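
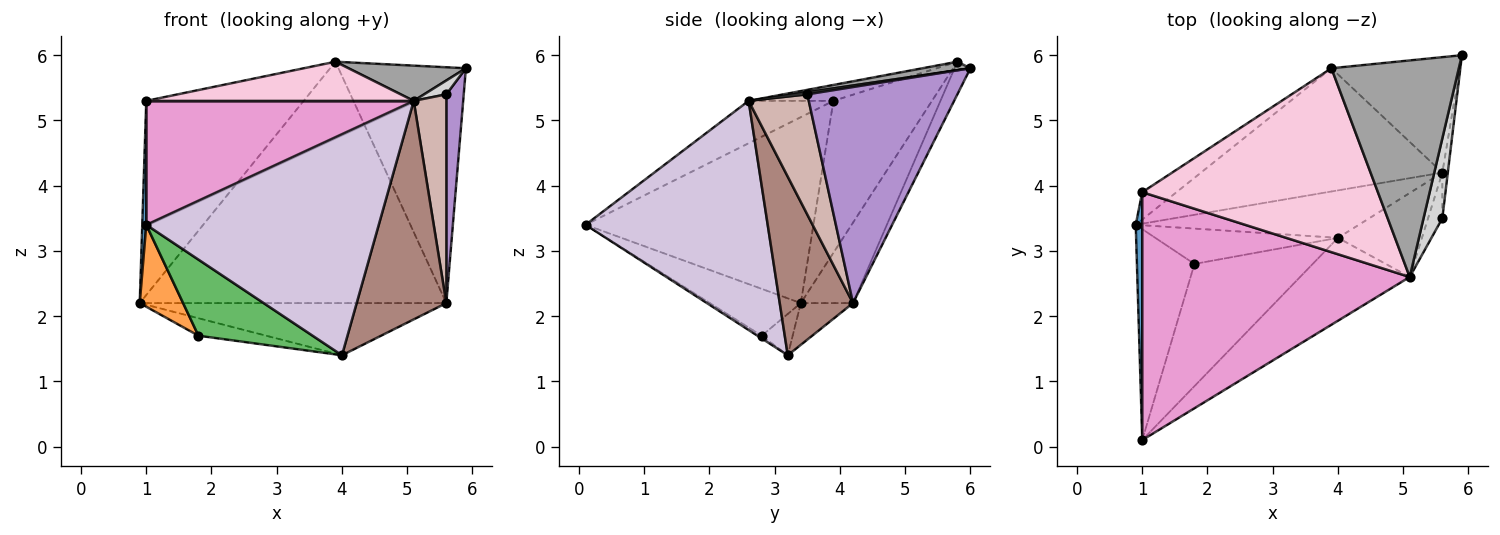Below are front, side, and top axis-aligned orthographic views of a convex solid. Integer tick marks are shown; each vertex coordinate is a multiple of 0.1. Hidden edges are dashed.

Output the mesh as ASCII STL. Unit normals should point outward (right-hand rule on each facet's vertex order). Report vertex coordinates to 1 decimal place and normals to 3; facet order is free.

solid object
 facet normal -0.999 -0.018 0.035
  outer loop
   vertex 1.0 3.9 5.3
   vertex 0.9 3.4 2.2
   vertex 1.0 0.1 3.4
  endloop
 endfacet
 facet normal -0.125 0.734 -0.668
  outer loop
   vertex 5.6 4.2 2.2
   vertex 4.0 3.2 1.4
   vertex 0.9 3.4 2.2
  endloop
 endfacet
 facet normal -0.605 -0.288 -0.742
  outer loop
   vertex 1.8 2.8 1.7
   vertex 1.0 0.1 3.4
   vertex 0.9 3.4 2.2
  endloop
 endfacet
 facet normal -0.199 0.434 -0.879
  outer loop
   vertex 1.8 2.8 1.7
   vertex 0.9 3.4 2.2
   vertex 4.0 3.2 1.4
  endloop
 endfacet
 facet normal -0.020 -0.529 -0.849
  outer loop
   vertex 1.8 2.8 1.7
   vertex 4.0 3.2 1.4
   vertex 1.0 0.1 3.4
  endloop
 endfacet
 facet normal -0.527 0.842 -0.119
  outer loop
   vertex 3.9 5.8 5.9
   vertex 0.9 3.4 2.2
   vertex 1.0 3.9 5.3
  endloop
 endfacet
 facet normal -0.150 0.881 -0.450
  outer loop
   vertex 3.9 5.8 5.9
   vertex 5.6 4.2 2.2
   vertex 0.9 3.4 2.2
  endloop
 endfacet
 facet normal -0.111 0.893 -0.437
  outer loop
   vertex 3.9 5.8 5.9
   vertex 5.9 6.0 5.8
   vertex 5.6 4.2 2.2
  endloop
 endfacet
 facet normal 0.993 -0.115 -0.025
  outer loop
   vertex 5.6 3.5 5.4
   vertex 5.6 4.2 2.2
   vertex 5.9 6.0 5.8
  endloop
 endfacet
 facet normal 0.592 -0.755 -0.283
  outer loop
   vertex 5.1 2.6 5.3
   vertex 1.0 0.1 3.4
   vertex 4.0 3.2 1.4
  endloop
 endfacet
 facet normal 0.606 -0.742 -0.285
  outer loop
   vertex 5.1 2.6 5.3
   vertex 4.0 3.2 1.4
   vertex 5.6 4.2 2.2
  endloop
 endfacet
 facet normal 0.874 -0.474 -0.104
  outer loop
   vertex 5.1 2.6 5.3
   vertex 5.6 4.2 2.2
   vertex 5.6 3.5 5.4
  endloop
 endfacet
 facet normal -0.140 -0.443 0.886
  outer loop
   vertex 5.1 2.6 5.3
   vertex 1.0 3.9 5.3
   vertex 1.0 0.1 3.4
  endloop
 endfacet
 facet normal -0.066 -0.208 0.976
  outer loop
   vertex 5.1 2.6 5.3
   vertex 3.9 5.8 5.9
   vertex 1.0 3.9 5.3
  endloop
 endfacet
 facet normal 0.065 -0.160 0.985
  outer loop
   vertex 5.1 2.6 5.3
   vertex 5.9 6.0 5.8
   vertex 3.9 5.8 5.9
  endloop
 endfacet
 facet normal 0.110 -0.170 0.979
  outer loop
   vertex 5.1 2.6 5.3
   vertex 5.6 3.5 5.4
   vertex 5.9 6.0 5.8
  endloop
 endfacet
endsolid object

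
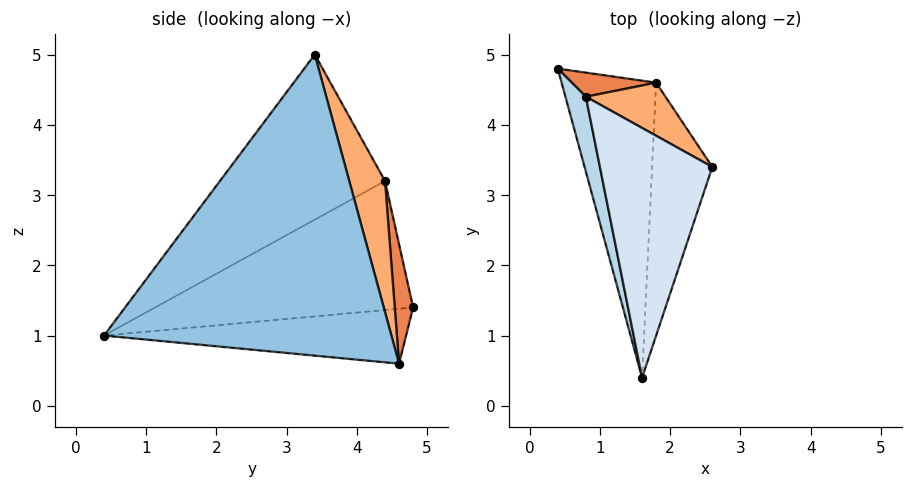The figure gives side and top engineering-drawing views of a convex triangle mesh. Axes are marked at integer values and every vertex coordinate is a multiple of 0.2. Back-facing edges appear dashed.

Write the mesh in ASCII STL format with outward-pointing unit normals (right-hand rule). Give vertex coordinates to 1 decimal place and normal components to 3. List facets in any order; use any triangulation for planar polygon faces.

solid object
 facet normal -0.502 -0.058 -0.863
  outer loop
   vertex 1.8 4.6 0.6
   vertex 1.6 0.4 1.0
   vertex 0.4 4.8 1.4
  endloop
 endfacet
 facet normal 0.978 -0.065 -0.196
  outer loop
   vertex 1.8 4.6 0.6
   vertex 2.6 3.4 5.0
   vertex 1.6 0.4 1.0
  endloop
 endfacet
 facet normal -0.950 -0.273 0.151
  outer loop
   vertex 0.8 4.4 3.2
   vertex 0.4 4.8 1.4
   vertex 1.6 0.4 1.0
  endloop
 endfacet
 facet normal -0.747 -0.429 0.508
  outer loop
   vertex 0.8 4.4 3.2
   vertex 1.6 0.4 1.0
   vertex 2.6 3.4 5.0
  endloop
 endfacet
 facet normal 0.230 0.960 0.162
  outer loop
   vertex 0.8 4.4 3.2
   vertex 1.8 4.6 0.6
   vertex 0.4 4.8 1.4
  endloop
 endfacet
 facet normal 0.320 0.927 0.195
  outer loop
   vertex 0.8 4.4 3.2
   vertex 2.6 3.4 5.0
   vertex 1.8 4.6 0.6
  endloop
 endfacet
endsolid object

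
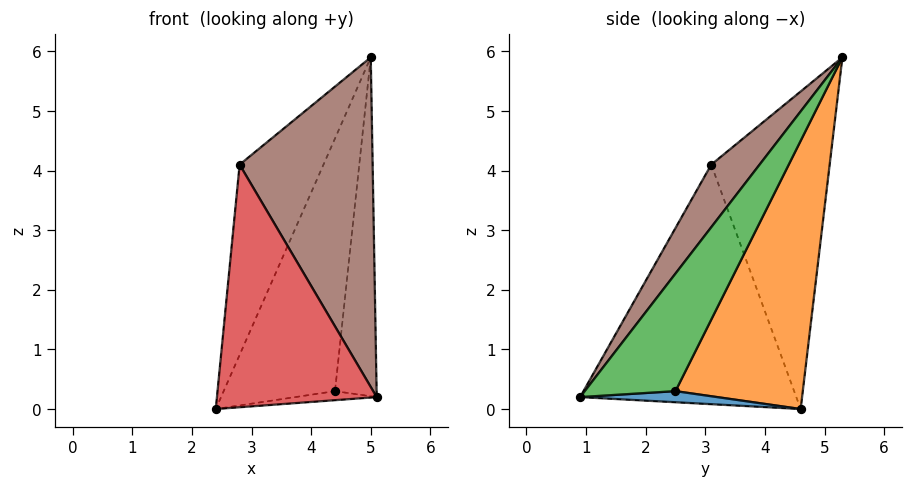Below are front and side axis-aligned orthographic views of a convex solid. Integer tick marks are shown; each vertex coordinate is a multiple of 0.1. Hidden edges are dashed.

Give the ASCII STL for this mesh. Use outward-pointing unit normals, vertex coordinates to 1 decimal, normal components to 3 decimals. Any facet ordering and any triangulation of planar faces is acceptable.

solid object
 facet normal 0.362 0.215 -0.907
  outer loop
   vertex 4.4 2.5 0.3
   vertex 5.1 0.9 0.2
   vertex 2.4 4.6 0.0
  endloop
 endfacet
 facet normal 0.697 0.609 -0.379
  outer loop
   vertex 4.4 2.5 0.3
   vertex 2.4 4.6 0.0
   vertex 5.0 5.3 5.9
  endloop
 endfacet
 facet normal 0.869 0.399 -0.292
  outer loop
   vertex 4.4 2.5 0.3
   vertex 5.0 5.3 5.9
   vertex 5.1 0.9 0.2
  endloop
 endfacet
 facet normal -0.797 -0.589 -0.138
  outer loop
   vertex 2.8 3.1 4.1
   vertex 2.4 4.6 0.0
   vertex 5.1 0.9 0.2
  endloop
 endfacet
 facet normal -0.784 0.555 0.279
  outer loop
   vertex 2.8 3.1 4.1
   vertex 5.0 5.3 5.9
   vertex 2.4 4.6 0.0
  endloop
 endfacet
 facet normal 0.276 -0.759 0.590
  outer loop
   vertex 2.8 3.1 4.1
   vertex 5.1 0.9 0.2
   vertex 5.0 5.3 5.9
  endloop
 endfacet
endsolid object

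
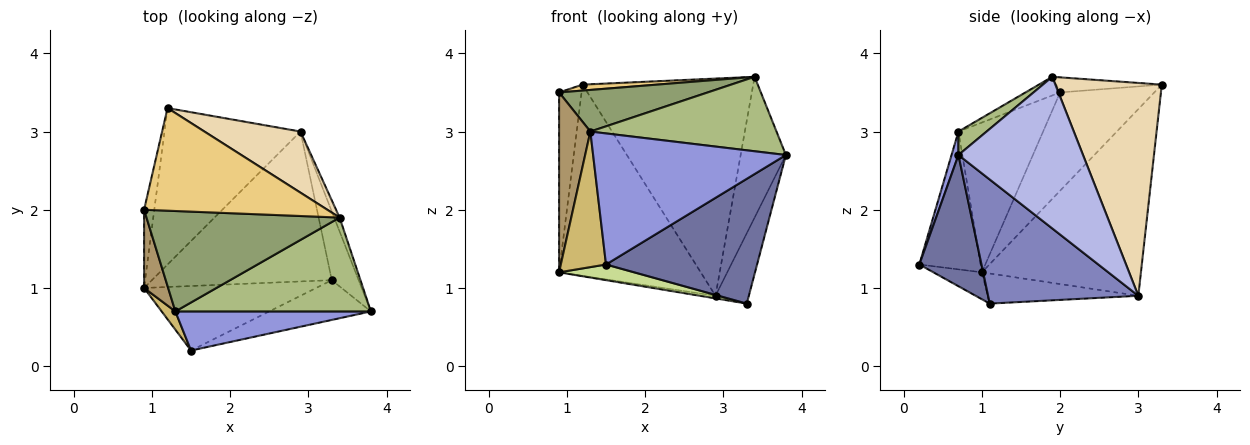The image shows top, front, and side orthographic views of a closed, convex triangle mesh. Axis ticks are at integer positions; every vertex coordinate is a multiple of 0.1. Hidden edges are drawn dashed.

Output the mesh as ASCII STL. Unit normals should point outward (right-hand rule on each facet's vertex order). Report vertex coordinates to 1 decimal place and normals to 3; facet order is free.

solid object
 facet normal 0.365 -0.887 -0.283
  outer loop
   vertex 3.3 1.1 0.8
   vertex 3.8 0.7 2.7
   vertex 1.5 0.2 1.3
  endloop
 endfacet
 facet normal 0.955 0.212 -0.207
  outer loop
   vertex 2.9 3.0 0.9
   vertex 3.8 0.7 2.7
   vertex 3.3 1.1 0.8
  endloop
 endfacet
 facet normal 0.034 -0.958 0.286
  outer loop
   vertex 1.3 0.7 3.0
   vertex 1.5 0.2 1.3
   vertex 3.8 0.7 2.7
  endloop
 endfacet
 facet normal 0.939 0.341 -0.034
  outer loop
   vertex 3.4 1.9 3.7
   vertex 3.8 0.7 2.7
   vertex 2.9 3.0 0.9
  endloop
 endfacet
 facet normal -0.089 -0.381 0.920
  outer loop
   vertex 3.4 1.9 3.7
   vertex 0.9 2.0 3.5
   vertex 1.3 0.7 3.0
  endloop
 endfacet
 facet normal 0.094 -0.619 0.780
  outer loop
   vertex 3.4 1.9 3.7
   vertex 1.3 0.7 3.0
   vertex 3.8 0.7 2.7
  endloop
 endfacet
 facet normal -0.150 -0.233 -0.961
  outer loop
   vertex 0.9 1.0 1.2
   vertex 3.3 1.1 0.8
   vertex 1.5 0.2 1.3
  endloop
 endfacet
 facet normal -0.165 0.017 -0.986
  outer loop
   vertex 0.9 1.0 1.2
   vertex 2.9 3.0 0.9
   vertex 3.3 1.1 0.8
  endloop
 endfacet
 facet normal -0.928 -0.343 0.149
  outer loop
   vertex 0.9 1.0 1.2
   vertex 1.3 0.7 3.0
   vertex 0.9 2.0 3.5
  endloop
 endfacet
 facet normal -0.802 -0.592 0.080
  outer loop
   vertex 0.9 1.0 1.2
   vertex 1.5 0.2 1.3
   vertex 1.3 0.7 3.0
  endloop
 endfacet
 facet normal -0.082 -0.058 0.995
  outer loop
   vertex 1.2 3.3 3.6
   vertex 0.9 2.0 3.5
   vertex 3.4 1.9 3.7
  endloop
 endfacet
 facet normal 0.515 0.825 0.232
  outer loop
   vertex 1.2 3.3 3.6
   vertex 3.4 1.9 3.7
   vertex 2.9 3.0 0.9
  endloop
 endfacet
 facet normal -0.968 0.231 -0.100
  outer loop
   vertex 1.2 3.3 3.6
   vertex 0.9 1.0 1.2
   vertex 0.9 2.0 3.5
  endloop
 endfacet
 facet normal -0.656 0.584 -0.478
  outer loop
   vertex 1.2 3.3 3.6
   vertex 2.9 3.0 0.9
   vertex 0.9 1.0 1.2
  endloop
 endfacet
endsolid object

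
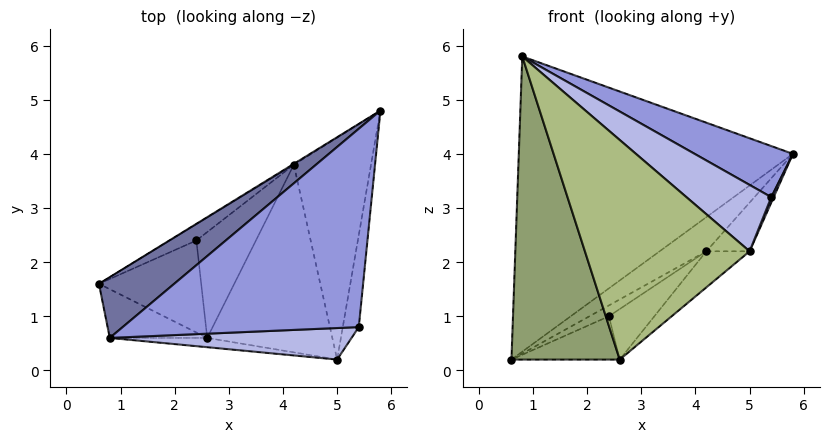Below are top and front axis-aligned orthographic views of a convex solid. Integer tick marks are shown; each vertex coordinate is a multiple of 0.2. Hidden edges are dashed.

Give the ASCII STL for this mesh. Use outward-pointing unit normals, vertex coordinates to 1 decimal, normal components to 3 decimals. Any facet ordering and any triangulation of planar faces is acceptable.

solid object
 facet normal -0.600 0.784 0.161
  outer loop
   vertex 0.8 0.6 5.8
   vertex 5.8 4.8 4.0
   vertex 0.6 1.6 0.2
  endloop
 endfacet
 facet normal 0.933 -0.021 -0.360
  outer loop
   vertex 5.4 0.8 3.2
   vertex 5.0 0.2 2.2
   vertex 5.8 4.8 4.0
  endloop
 endfacet
 facet normal 0.487 -0.218 0.846
  outer loop
   vertex 5.4 0.8 3.2
   vertex 5.8 4.8 4.0
   vertex 0.8 0.6 5.8
  endloop
 endfacet
 facet normal 0.271 -0.869 0.413
  outer loop
   vertex 5.4 0.8 3.2
   vertex 0.8 0.6 5.8
   vertex 5.0 0.2 2.2
  endloop
 endfacet
 facet normal -0.443 -0.885 -0.142
  outer loop
   vertex 2.6 0.6 0.2
   vertex 0.8 0.6 5.8
   vertex 0.6 1.6 0.2
  endloop
 endfacet
 facet normal -0.130 -0.991 -0.042
  outer loop
   vertex 2.6 0.6 0.2
   vertex 5.0 0.2 2.2
   vertex 0.8 0.6 5.8
  endloop
 endfacet
 facet normal 0.208 0.416 -0.885
  outer loop
   vertex 2.4 2.4 1.0
   vertex 2.6 0.6 0.2
   vertex 0.6 1.6 0.2
  endloop
 endfacet
 facet normal 0.694 0.154 -0.703
  outer loop
   vertex 4.2 3.8 2.2
   vertex 5.8 4.8 4.0
   vertex 5.0 0.2 2.2
  endloop
 endfacet
 facet normal 0.648 0.144 -0.748
  outer loop
   vertex 4.2 3.8 2.2
   vertex 5.0 0.2 2.2
   vertex 2.6 0.6 0.2
  endloop
 endfacet
 facet normal 0.258 0.416 -0.872
  outer loop
   vertex 4.2 3.8 2.2
   vertex 2.6 0.6 0.2
   vertex 2.4 2.4 1.0
  endloop
 endfacet
 facet normal -0.513 0.858 -0.021
  outer loop
   vertex 4.2 3.8 2.2
   vertex 0.6 1.6 0.2
   vertex 5.8 4.8 4.0
  endloop
 endfacet
 facet normal 0.122 0.551 -0.826
  outer loop
   vertex 4.2 3.8 2.2
   vertex 2.4 2.4 1.0
   vertex 0.6 1.6 0.2
  endloop
 endfacet
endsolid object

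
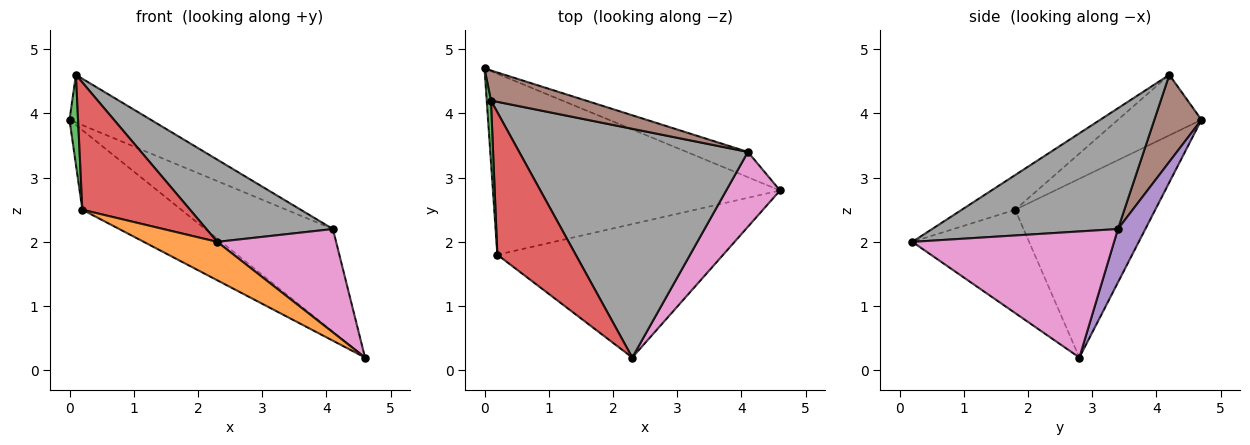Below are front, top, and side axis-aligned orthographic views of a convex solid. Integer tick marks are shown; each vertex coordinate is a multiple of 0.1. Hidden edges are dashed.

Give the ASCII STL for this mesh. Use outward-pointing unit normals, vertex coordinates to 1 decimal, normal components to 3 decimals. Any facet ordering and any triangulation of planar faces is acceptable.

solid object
 facet normal -0.495 0.350 -0.795
  outer loop
   vertex 0.2 1.8 2.5
   vertex 0.0 4.7 3.9
   vertex 4.6 2.8 0.2
  endloop
 endfacet
 facet normal -0.402 -0.253 -0.880
  outer loop
   vertex 0.2 1.8 2.5
   vertex 4.6 2.8 0.2
   vertex 2.3 0.2 2.0
  endloop
 endfacet
 facet normal -0.992 -0.102 0.069
  outer loop
   vertex 0.2 1.8 2.5
   vertex 0.1 4.2 4.6
   vertex 0.0 4.7 3.9
  endloop
 endfacet
 facet normal -0.313 -0.633 0.708
  outer loop
   vertex 0.2 1.8 2.5
   vertex 2.3 0.2 2.0
   vertex 0.1 4.2 4.6
  endloop
 endfacet
 facet normal 0.204 0.951 -0.234
  outer loop
   vertex 4.1 3.4 2.2
   vertex 4.6 2.8 0.2
   vertex 0.0 4.7 3.9
  endloop
 endfacet
 facet normal 0.440 0.759 0.480
  outer loop
   vertex 4.1 3.4 2.2
   vertex 0.0 4.7 3.9
   vertex 0.1 4.2 4.6
  endloop
 endfacet
 facet normal 0.809 -0.476 0.345
  outer loop
   vertex 4.1 3.4 2.2
   vertex 2.3 0.2 2.0
   vertex 4.6 2.8 0.2
  endloop
 endfacet
 facet normal 0.445 -0.303 0.843
  outer loop
   vertex 4.1 3.4 2.2
   vertex 0.1 4.2 4.6
   vertex 2.3 0.2 2.0
  endloop
 endfacet
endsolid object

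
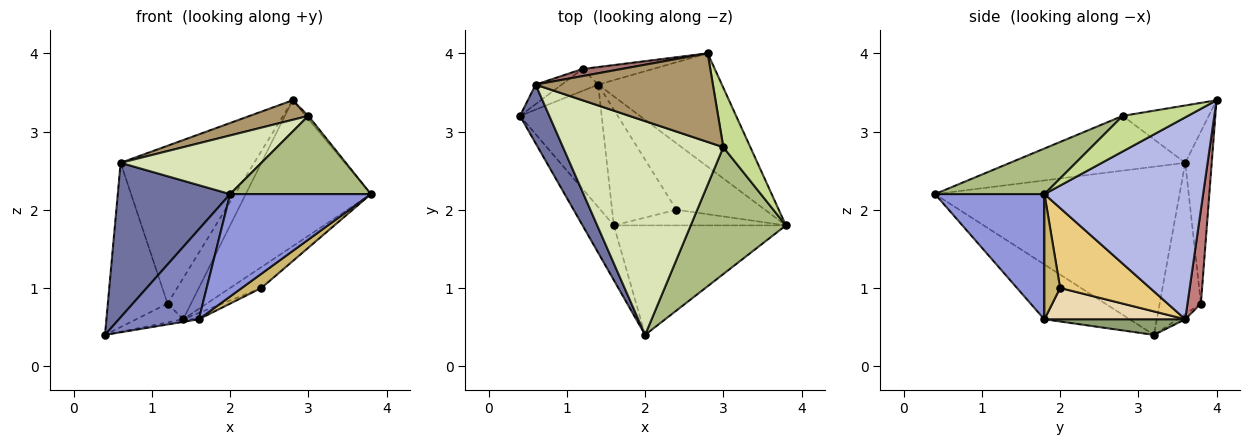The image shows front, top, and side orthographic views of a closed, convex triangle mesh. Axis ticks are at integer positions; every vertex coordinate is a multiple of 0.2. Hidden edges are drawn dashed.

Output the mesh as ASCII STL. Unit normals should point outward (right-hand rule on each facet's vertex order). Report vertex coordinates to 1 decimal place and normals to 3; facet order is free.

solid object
 facet normal -0.898 -0.412 0.157
  outer loop
   vertex 0.6 3.6 2.6
   vertex 0.4 3.2 0.4
   vertex 2.0 0.4 2.2
  endloop
 endfacet
 facet normal -0.673 -0.632 -0.385
  outer loop
   vertex 1.6 1.8 0.6
   vertex 2.0 0.4 2.2
   vertex 0.4 3.2 0.4
  endloop
 endfacet
 facet normal 0.469 -0.603 -0.645
  outer loop
   vertex 1.6 1.8 0.6
   vertex 3.8 1.8 2.2
   vertex 2.0 0.4 2.2
  endloop
 endfacet
 facet normal 0.708 0.558 -0.434
  outer loop
   vertex 1.4 3.6 0.6
   vertex 2.8 4.0 3.4
   vertex 3.8 1.8 2.2
  endloop
 endfacet
 facet normal 0.188 0.021 -0.982
  outer loop
   vertex 1.4 3.6 0.6
   vertex 1.6 1.8 0.6
   vertex 0.4 3.2 0.4
  endloop
 endfacet
 facet normal 0.378 -0.486 0.788
  outer loop
   vertex 3.0 2.8 3.2
   vertex 2.0 0.4 2.2
   vertex 3.8 1.8 2.2
  endloop
 endfacet
 facet normal 0.796 0.032 0.605
  outer loop
   vertex 3.0 2.8 3.2
   vertex 3.8 1.8 2.2
   vertex 2.8 4.0 3.4
  endloop
 endfacet
 facet normal -0.313 -0.251 0.916
  outer loop
   vertex 3.0 2.8 3.2
   vertex 0.6 3.6 2.6
   vertex 2.0 0.4 2.2
  endloop
 endfacet
 facet normal -0.301 -0.205 0.931
  outer loop
   vertex 3.0 2.8 3.2
   vertex 2.8 4.0 3.4
   vertex 0.6 3.6 2.6
  endloop
 endfacet
 facet normal 0.474 -0.592 -0.652
  outer loop
   vertex 2.4 2.0 1.0
   vertex 3.8 1.8 2.2
   vertex 1.6 1.8 0.6
  endloop
 endfacet
 facet normal 0.652 0.227 -0.723
  outer loop
   vertex 2.4 2.0 1.0
   vertex 1.4 3.6 0.6
   vertex 3.8 1.8 2.2
  endloop
 endfacet
 facet normal 0.437 0.049 -0.898
  outer loop
   vertex 2.4 2.0 1.0
   vertex 1.6 1.8 0.6
   vertex 1.4 3.6 0.6
  endloop
 endfacet
 facet normal -0.194 0.980 0.044
  outer loop
   vertex 1.2 3.8 0.8
   vertex 0.6 3.6 2.6
   vertex 2.8 4.0 3.4
  endloop
 endfacet
 facet normal 0.465 0.814 -0.349
  outer loop
   vertex 1.2 3.8 0.8
   vertex 2.8 4.0 3.4
   vertex 1.4 3.6 0.6
  endloop
 endfacet
 facet normal -0.565 0.819 -0.097
  outer loop
   vertex 1.2 3.8 0.8
   vertex 0.4 3.2 0.4
   vertex 0.6 3.6 2.6
  endloop
 endfacet
 facet normal -0.108 0.647 -0.755
  outer loop
   vertex 1.2 3.8 0.8
   vertex 1.4 3.6 0.6
   vertex 0.4 3.2 0.4
  endloop
 endfacet
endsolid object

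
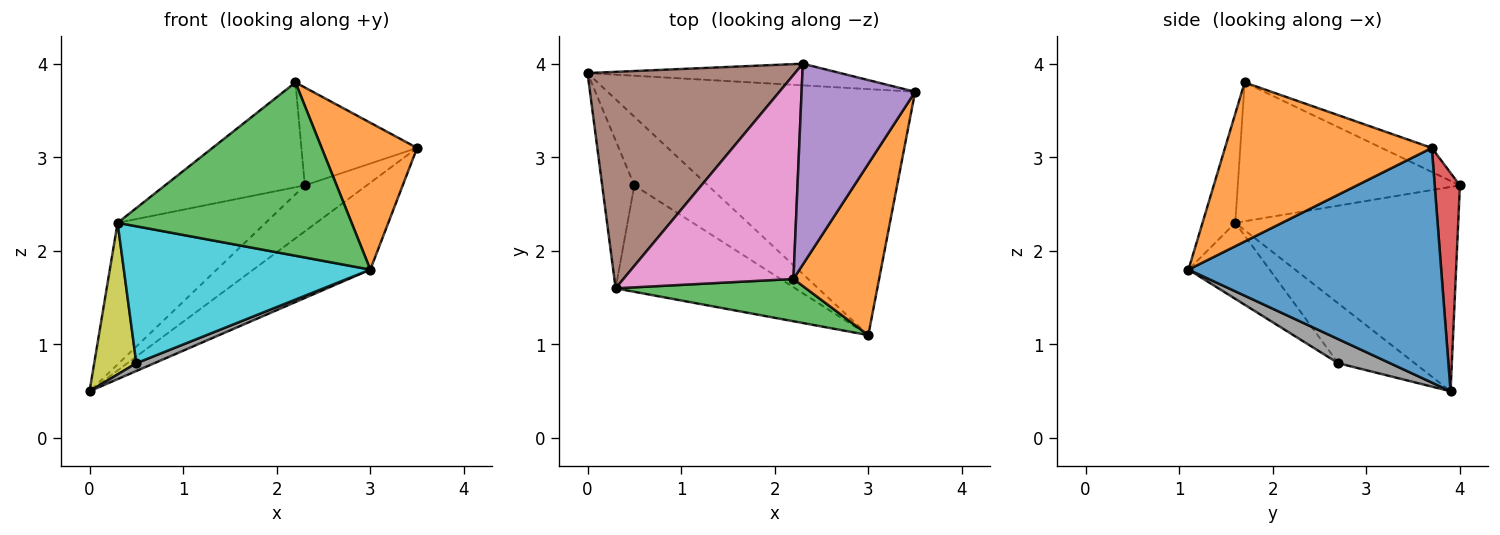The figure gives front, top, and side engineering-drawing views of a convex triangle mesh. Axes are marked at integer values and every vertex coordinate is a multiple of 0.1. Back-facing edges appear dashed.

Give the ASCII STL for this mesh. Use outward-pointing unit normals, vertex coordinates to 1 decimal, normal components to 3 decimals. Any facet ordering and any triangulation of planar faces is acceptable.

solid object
 facet normal 0.584 0.270 -0.765
  outer loop
   vertex 3.0 1.1 1.8
   vertex 0.0 3.9 0.5
   vertex 3.5 3.7 3.1
  endloop
 endfacet
 facet normal 0.816 -0.376 0.439
  outer loop
   vertex 2.2 1.7 3.8
   vertex 3.0 1.1 1.8
   vertex 3.5 3.7 3.1
  endloop
 endfacet
 facet normal -0.135 -0.963 0.235
  outer loop
   vertex 0.3 1.6 2.3
   vertex 3.0 1.1 1.8
   vertex 2.2 1.7 3.8
  endloop
 endfacet
 facet normal 0.346 0.849 -0.400
  outer loop
   vertex 2.3 4.0 2.7
   vertex 3.5 3.7 3.1
   vertex 0.0 3.9 0.5
  endloop
 endfacet
 facet normal -0.187 0.430 0.883
  outer loop
   vertex 2.3 4.0 2.7
   vertex 2.2 1.7 3.8
   vertex 3.5 3.7 3.1
  endloop
 endfacet
 facet normal -0.636 0.422 0.646
  outer loop
   vertex 2.3 4.0 2.7
   vertex 0.0 3.9 0.5
   vertex 0.3 1.6 2.3
  endloop
 endfacet
 facet normal -0.588 0.370 0.720
  outer loop
   vertex 2.3 4.0 2.7
   vertex 0.3 1.6 2.3
   vertex 2.2 1.7 3.8
  endloop
 endfacet
 facet normal 0.309 -0.107 -0.945
  outer loop
   vertex 0.5 2.7 0.8
   vertex 0.0 3.9 0.5
   vertex 3.0 1.1 1.8
  endloop
 endfacet
 facet normal -0.792 -0.437 -0.426
  outer loop
   vertex 0.5 2.7 0.8
   vertex 0.3 1.6 2.3
   vertex 0.0 3.9 0.5
  endloop
 endfacet
 facet normal -0.252 -0.764 -0.594
  outer loop
   vertex 0.5 2.7 0.8
   vertex 3.0 1.1 1.8
   vertex 0.3 1.6 2.3
  endloop
 endfacet
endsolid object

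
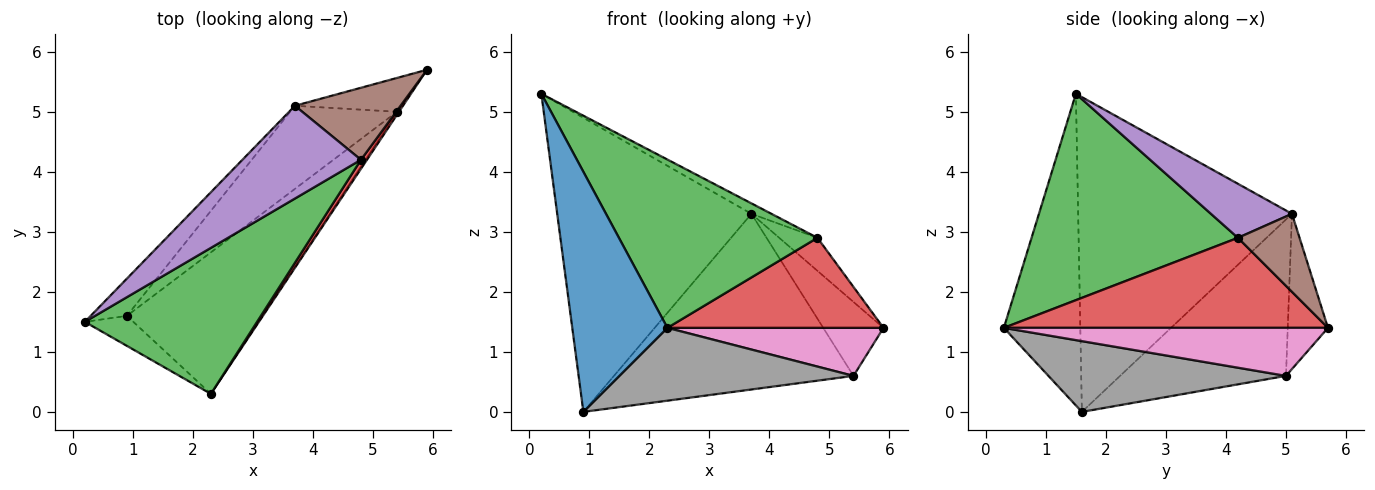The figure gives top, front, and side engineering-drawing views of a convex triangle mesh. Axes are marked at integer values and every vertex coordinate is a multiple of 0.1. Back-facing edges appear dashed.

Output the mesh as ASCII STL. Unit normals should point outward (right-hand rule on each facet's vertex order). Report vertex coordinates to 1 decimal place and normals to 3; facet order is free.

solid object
 facet normal -0.623 -0.776 -0.097
  outer loop
   vertex 0.9 1.6 0.0
   vertex 2.3 0.3 1.4
   vertex 0.2 1.5 5.3
  endloop
 endfacet
 facet normal -0.738 0.670 -0.085
  outer loop
   vertex 3.7 5.1 3.3
   vertex 0.9 1.6 0.0
   vertex 0.2 1.5 5.3
  endloop
 endfacet
 facet normal 0.618 -0.594 0.515
  outer loop
   vertex 4.8 4.2 2.9
   vertex 0.2 1.5 5.3
   vertex 2.3 0.3 1.4
  endloop
 endfacet
 facet normal 0.831 -0.554 0.055
  outer loop
   vertex 4.8 4.2 2.9
   vertex 2.3 0.3 1.4
   vertex 5.9 5.7 1.4
  endloop
 endfacet
 facet normal 0.413 0.102 0.905
  outer loop
   vertex 4.8 4.2 2.9
   vertex 3.7 5.1 3.3
   vertex 0.2 1.5 5.3
  endloop
 endfacet
 facet normal 0.557 0.346 0.755
  outer loop
   vertex 4.8 4.2 2.9
   vertex 5.9 5.7 1.4
   vertex 3.7 5.1 3.3
  endloop
 endfacet
 facet normal 0.832 -0.554 -0.035
  outer loop
   vertex 5.4 5.0 0.6
   vertex 5.9 5.7 1.4
   vertex 2.3 0.3 1.4
  endloop
 endfacet
 facet normal 0.421 -0.415 -0.806
  outer loop
   vertex 5.4 5.0 0.6
   vertex 2.3 0.3 1.4
   vertex 0.9 1.6 0.0
  endloop
 endfacet
 facet normal -0.519 0.777 -0.356
  outer loop
   vertex 5.4 5.0 0.6
   vertex 3.7 5.1 3.3
   vertex 5.9 5.7 1.4
  endloop
 endfacet
 facet normal -0.531 0.766 -0.362
  outer loop
   vertex 5.4 5.0 0.6
   vertex 0.9 1.6 0.0
   vertex 3.7 5.1 3.3
  endloop
 endfacet
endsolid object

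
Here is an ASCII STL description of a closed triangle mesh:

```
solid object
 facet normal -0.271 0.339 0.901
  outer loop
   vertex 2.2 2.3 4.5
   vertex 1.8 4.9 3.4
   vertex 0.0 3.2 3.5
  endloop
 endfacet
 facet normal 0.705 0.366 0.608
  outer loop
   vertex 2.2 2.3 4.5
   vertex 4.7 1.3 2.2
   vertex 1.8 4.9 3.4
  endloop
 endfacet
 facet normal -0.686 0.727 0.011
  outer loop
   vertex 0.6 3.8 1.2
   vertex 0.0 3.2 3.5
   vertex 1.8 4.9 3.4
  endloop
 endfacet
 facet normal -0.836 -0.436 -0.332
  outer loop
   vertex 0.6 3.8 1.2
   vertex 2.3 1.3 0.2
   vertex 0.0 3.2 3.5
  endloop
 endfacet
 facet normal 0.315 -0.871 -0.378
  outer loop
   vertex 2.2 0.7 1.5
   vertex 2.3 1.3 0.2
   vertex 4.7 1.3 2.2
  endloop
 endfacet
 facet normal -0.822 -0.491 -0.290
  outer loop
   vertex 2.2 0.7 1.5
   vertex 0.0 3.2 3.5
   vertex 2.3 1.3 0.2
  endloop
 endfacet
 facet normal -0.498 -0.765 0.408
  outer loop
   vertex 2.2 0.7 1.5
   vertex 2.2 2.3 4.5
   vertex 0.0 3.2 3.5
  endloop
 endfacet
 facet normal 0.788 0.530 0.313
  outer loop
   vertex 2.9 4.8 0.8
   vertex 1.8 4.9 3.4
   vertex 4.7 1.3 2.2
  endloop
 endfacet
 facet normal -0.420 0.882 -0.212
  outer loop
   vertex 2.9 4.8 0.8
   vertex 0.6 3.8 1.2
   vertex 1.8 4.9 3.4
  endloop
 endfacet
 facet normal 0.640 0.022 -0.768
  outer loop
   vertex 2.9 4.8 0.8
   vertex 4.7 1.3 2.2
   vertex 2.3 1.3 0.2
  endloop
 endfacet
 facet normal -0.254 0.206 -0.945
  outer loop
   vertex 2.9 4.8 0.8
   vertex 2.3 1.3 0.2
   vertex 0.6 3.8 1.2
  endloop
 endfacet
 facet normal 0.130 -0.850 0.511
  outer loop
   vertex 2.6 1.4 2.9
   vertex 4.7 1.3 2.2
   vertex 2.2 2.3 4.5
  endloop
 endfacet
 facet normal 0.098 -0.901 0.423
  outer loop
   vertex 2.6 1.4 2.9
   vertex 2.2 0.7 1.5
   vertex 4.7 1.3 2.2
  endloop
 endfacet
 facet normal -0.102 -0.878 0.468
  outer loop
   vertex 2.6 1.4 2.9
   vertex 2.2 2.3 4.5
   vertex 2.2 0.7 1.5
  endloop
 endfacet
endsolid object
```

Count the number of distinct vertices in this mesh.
9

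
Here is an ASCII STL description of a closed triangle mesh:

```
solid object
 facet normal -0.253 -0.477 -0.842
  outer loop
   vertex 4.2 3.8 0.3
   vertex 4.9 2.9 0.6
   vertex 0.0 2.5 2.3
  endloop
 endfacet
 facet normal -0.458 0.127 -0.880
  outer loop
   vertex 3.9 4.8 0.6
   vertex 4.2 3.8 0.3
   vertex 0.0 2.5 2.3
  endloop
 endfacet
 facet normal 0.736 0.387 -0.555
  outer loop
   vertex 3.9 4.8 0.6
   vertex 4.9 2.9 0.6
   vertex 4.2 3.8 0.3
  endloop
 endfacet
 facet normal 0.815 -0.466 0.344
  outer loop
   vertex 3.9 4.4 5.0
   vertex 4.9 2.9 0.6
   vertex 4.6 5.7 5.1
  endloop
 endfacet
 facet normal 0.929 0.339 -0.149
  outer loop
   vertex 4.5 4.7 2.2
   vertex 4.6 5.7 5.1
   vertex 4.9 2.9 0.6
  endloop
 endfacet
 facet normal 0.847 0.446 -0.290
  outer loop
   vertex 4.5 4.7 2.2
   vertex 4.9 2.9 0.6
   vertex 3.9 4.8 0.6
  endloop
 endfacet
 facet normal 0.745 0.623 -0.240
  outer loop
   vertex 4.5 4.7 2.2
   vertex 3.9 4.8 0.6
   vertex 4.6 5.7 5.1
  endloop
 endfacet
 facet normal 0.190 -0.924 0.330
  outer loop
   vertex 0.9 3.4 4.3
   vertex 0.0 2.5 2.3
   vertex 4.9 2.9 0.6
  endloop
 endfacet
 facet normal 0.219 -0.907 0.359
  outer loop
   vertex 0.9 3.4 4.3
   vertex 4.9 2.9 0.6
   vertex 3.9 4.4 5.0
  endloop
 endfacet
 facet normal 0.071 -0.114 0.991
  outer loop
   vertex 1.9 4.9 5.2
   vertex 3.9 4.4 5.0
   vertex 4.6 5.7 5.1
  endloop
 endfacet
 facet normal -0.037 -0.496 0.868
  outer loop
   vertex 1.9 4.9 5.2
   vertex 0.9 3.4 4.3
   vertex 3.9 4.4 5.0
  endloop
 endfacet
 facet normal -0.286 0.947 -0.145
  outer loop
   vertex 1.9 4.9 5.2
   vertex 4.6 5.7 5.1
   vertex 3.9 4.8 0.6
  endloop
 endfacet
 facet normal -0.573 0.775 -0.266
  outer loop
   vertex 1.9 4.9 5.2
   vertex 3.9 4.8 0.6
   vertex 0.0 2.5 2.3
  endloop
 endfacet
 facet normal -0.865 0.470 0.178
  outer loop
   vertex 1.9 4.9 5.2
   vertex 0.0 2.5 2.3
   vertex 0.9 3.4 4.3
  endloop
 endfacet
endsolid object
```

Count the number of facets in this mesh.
14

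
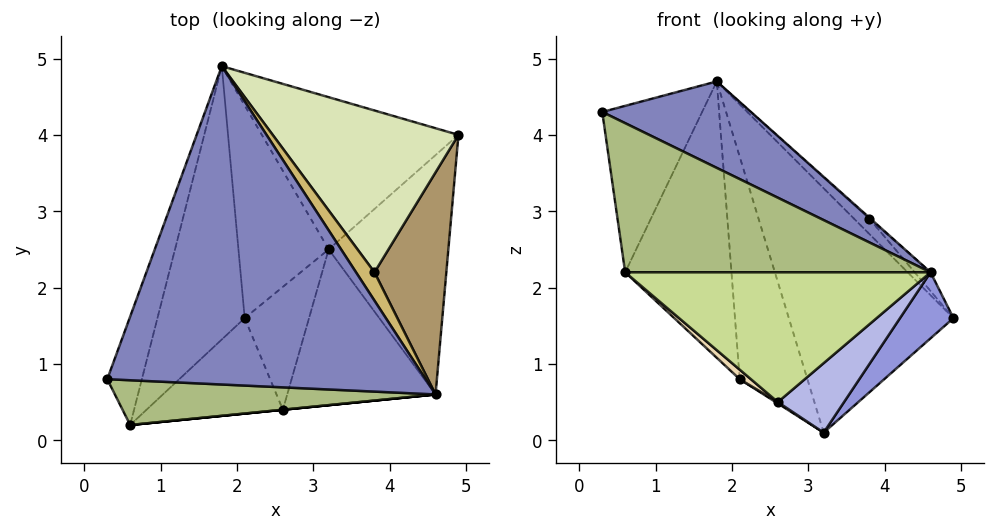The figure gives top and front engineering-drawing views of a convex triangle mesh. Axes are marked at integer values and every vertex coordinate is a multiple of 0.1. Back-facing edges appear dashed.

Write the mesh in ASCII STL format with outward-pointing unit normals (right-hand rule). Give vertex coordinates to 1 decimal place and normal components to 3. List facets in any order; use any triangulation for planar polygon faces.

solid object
 facet normal -0.272 0.817 -0.509
  outer loop
   vertex 3.2 2.5 0.1
   vertex 1.8 4.9 4.7
   vertex 4.9 4.0 1.6
  endloop
 endfacet
 facet normal 0.417 -0.238 0.877
  outer loop
   vertex 4.6 0.6 2.2
   vertex 1.8 4.9 4.7
   vertex 0.3 0.8 4.3
  endloop
 endfacet
 facet normal 0.735 -0.180 -0.653
  outer loop
   vertex 4.6 0.6 2.2
   vertex 3.2 2.5 0.1
   vertex 4.9 4.0 1.6
  endloop
 endfacet
 facet normal 0.633 -0.315 -0.707
  outer loop
   vertex 4.6 0.6 2.2
   vertex 2.6 0.4 0.5
   vertex 3.2 2.5 0.1
  endloop
 endfacet
 facet normal -0.906 0.354 -0.231
  outer loop
   vertex 0.6 0.2 2.2
   vertex 0.3 0.8 4.3
   vertex 1.8 4.9 4.7
  endloop
 endfacet
 facet normal 0.095 -0.953 0.286
  outer loop
   vertex 0.6 0.2 2.2
   vertex 4.6 0.6 2.2
   vertex 0.3 0.8 4.3
  endloop
 endfacet
 facet normal 0.100 -0.995 0.000
  outer loop
   vertex 0.6 0.2 2.2
   vertex 2.6 0.4 0.5
   vertex 4.6 0.6 2.2
  endloop
 endfacet
 facet normal 0.715 0.066 0.696
  outer loop
   vertex 3.8 2.2 2.9
   vertex 4.9 4.0 1.6
   vertex 1.8 4.9 4.7
  endloop
 endfacet
 facet normal 0.721 0.058 0.691
  outer loop
   vertex 3.8 2.2 2.9
   vertex 4.6 0.6 2.2
   vertex 4.9 4.0 1.6
  endloop
 endfacet
 facet normal 0.689 0.028 0.724
  outer loop
   vertex 3.8 2.2 2.9
   vertex 1.8 4.9 4.7
   vertex 4.6 0.6 2.2
  endloop
 endfacet
 facet normal -0.531 -0.010 -0.847
  outer loop
   vertex 2.1 1.6 0.8
   vertex 3.2 2.5 0.1
   vertex 2.6 0.4 0.5
  endloop
 endfacet
 facet normal -0.641 -0.076 -0.763
  outer loop
   vertex 2.1 1.6 0.8
   vertex 2.6 0.4 0.5
   vertex 0.6 0.2 2.2
  endloop
 endfacet
 facet normal -0.718 0.503 -0.481
  outer loop
   vertex 2.1 1.6 0.8
   vertex 1.8 4.9 4.7
   vertex 3.2 2.5 0.1
  endloop
 endfacet
 facet normal -0.797 0.429 -0.425
  outer loop
   vertex 2.1 1.6 0.8
   vertex 0.6 0.2 2.2
   vertex 1.8 4.9 4.7
  endloop
 endfacet
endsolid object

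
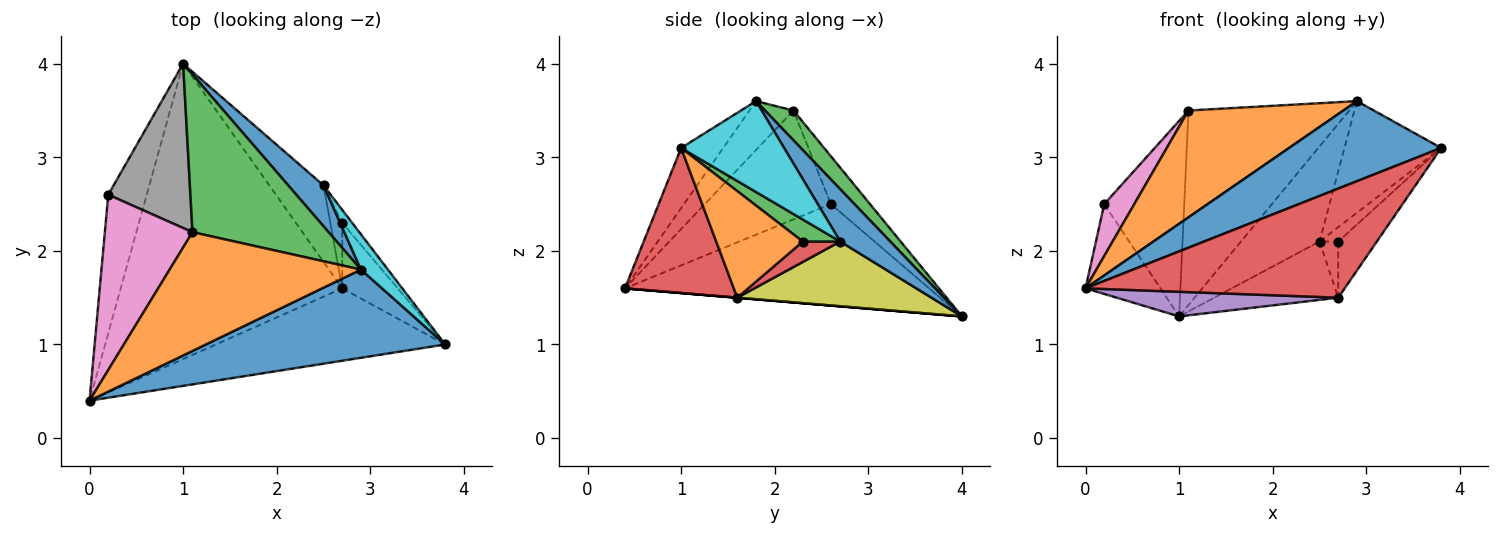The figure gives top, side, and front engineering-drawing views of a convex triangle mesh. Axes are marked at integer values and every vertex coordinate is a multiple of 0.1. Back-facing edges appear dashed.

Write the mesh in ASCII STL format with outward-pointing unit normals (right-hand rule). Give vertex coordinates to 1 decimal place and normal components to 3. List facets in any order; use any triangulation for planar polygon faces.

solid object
 facet normal -0.183 -0.661 0.728
  outer loop
   vertex 2.9 1.8 3.6
   vertex 0.0 0.4 1.6
   vertex 3.8 1.0 3.1
  endloop
 endfacet
 facet normal -0.187 -0.657 0.730
  outer loop
   vertex 1.1 2.2 3.5
   vertex 0.0 0.4 1.6
   vertex 2.9 1.8 3.6
  endloop
 endfacet
 facet normal 0.136 0.770 0.624
  outer loop
   vertex 1.1 2.2 3.5
   vertex 2.9 1.8 3.6
   vertex 1.0 4.0 1.3
  endloop
 endfacet
 facet normal 0.330 -0.786 -0.522
  outer loop
   vertex 2.7 1.6 1.5
   vertex 3.8 1.0 3.1
   vertex 0.0 0.4 1.6
  endloop
 endfacet
 facet normal 0.000 -0.083 -0.997
  outer loop
   vertex 2.7 1.6 1.5
   vertex 0.0 0.4 1.6
   vertex 1.0 4.0 1.3
  endloop
 endfacet
 facet normal -0.911 0.224 -0.346
  outer loop
   vertex 0.2 2.6 2.5
   vertex 1.0 4.0 1.3
   vertex 0.0 0.4 1.6
  endloop
 endfacet
 facet normal -0.766 -0.183 0.616
  outer loop
   vertex 0.2 2.6 2.5
   vertex 0.0 0.4 1.6
   vertex 1.1 2.2 3.5
  endloop
 endfacet
 facet normal -0.351 0.717 0.602
  outer loop
   vertex 0.2 2.6 2.5
   vertex 1.1 2.2 3.5
   vertex 1.0 4.0 1.3
  endloop
 endfacet
 facet normal 0.689 0.440 -0.577
  outer loop
   vertex 2.5 2.7 2.1
   vertex 2.7 1.6 1.5
   vertex 1.0 4.0 1.3
  endloop
 endfacet
 facet normal 0.712 0.669 0.212
  outer loop
   vertex 2.5 2.7 2.1
   vertex 2.9 1.8 3.6
   vertex 3.8 1.0 3.1
  endloop
 endfacet
 facet normal 0.505 0.793 0.341
  outer loop
   vertex 2.5 2.7 2.1
   vertex 1.0 4.0 1.3
   vertex 2.9 1.8 3.6
  endloop
 endfacet
 facet normal 0.825 0.368 -0.429
  outer loop
   vertex 2.7 2.3 2.1
   vertex 3.8 1.0 3.1
   vertex 2.7 1.6 1.5
  endloop
 endfacet
 facet normal 0.830 0.415 -0.373
  outer loop
   vertex 2.7 2.3 2.1
   vertex 2.5 2.7 2.1
   vertex 3.8 1.0 3.1
  endloop
 endfacet
 facet normal 0.793 0.396 -0.463
  outer loop
   vertex 2.7 2.3 2.1
   vertex 2.7 1.6 1.5
   vertex 2.5 2.7 2.1
  endloop
 endfacet
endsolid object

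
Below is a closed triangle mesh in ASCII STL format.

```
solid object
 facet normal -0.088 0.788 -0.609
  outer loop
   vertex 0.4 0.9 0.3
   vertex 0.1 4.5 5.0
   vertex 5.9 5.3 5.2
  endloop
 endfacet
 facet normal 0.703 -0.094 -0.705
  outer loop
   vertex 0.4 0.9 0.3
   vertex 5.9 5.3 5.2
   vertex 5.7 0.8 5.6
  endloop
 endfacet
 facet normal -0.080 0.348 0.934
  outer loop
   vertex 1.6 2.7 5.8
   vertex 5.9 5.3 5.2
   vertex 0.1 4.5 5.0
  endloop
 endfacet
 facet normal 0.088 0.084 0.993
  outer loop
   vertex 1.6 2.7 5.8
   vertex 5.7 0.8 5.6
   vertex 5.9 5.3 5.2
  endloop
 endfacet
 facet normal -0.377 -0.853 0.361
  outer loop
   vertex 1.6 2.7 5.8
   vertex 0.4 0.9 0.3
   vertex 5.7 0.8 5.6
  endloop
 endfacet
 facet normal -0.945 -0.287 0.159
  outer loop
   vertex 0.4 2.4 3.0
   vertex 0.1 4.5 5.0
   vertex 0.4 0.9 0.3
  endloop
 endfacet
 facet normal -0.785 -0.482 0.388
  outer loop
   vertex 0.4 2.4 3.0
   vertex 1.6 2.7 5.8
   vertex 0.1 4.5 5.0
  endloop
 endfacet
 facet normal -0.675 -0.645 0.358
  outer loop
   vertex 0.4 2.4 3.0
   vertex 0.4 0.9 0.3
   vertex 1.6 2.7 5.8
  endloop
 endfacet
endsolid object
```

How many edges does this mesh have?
12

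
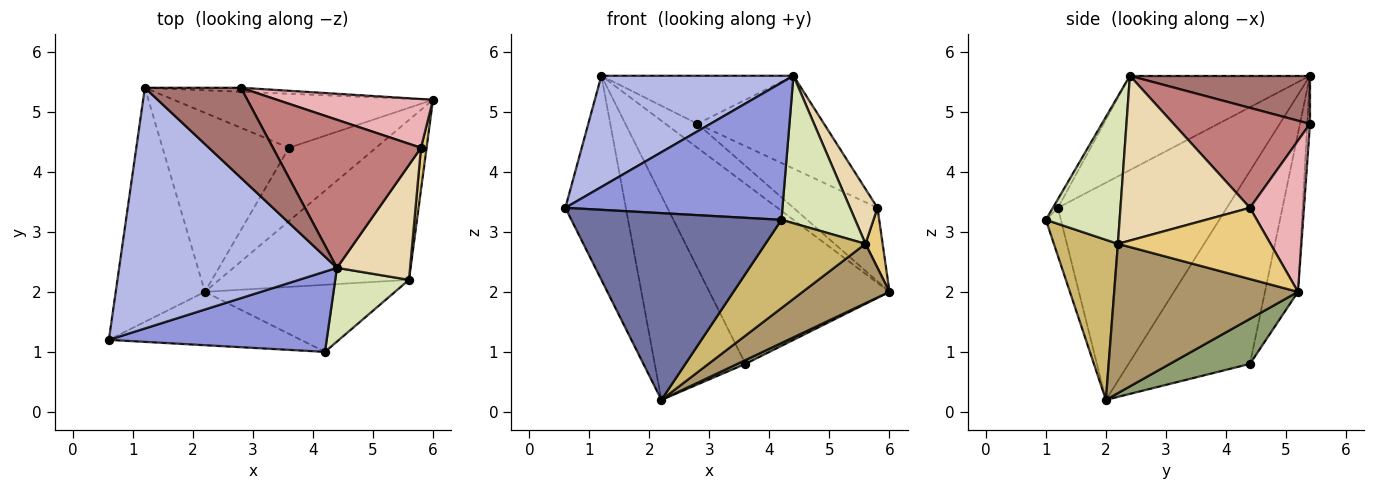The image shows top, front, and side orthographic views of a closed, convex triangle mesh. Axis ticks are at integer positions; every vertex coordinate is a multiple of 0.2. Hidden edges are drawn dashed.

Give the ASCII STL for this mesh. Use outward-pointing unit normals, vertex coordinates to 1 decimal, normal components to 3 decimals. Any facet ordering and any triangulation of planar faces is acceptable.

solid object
 facet normal -0.069 -0.959 -0.274
  outer loop
   vertex 2.2 2.0 0.2
   vertex 4.2 1.0 3.2
   vertex 0.6 1.2 3.4
  endloop
 endfacet
 facet normal -0.878 0.314 -0.361
  outer loop
   vertex 1.2 5.4 5.6
   vertex 2.2 2.0 0.2
   vertex 0.6 1.2 3.4
  endloop
 endfacet
 facet normal -0.020 -0.863 0.505
  outer loop
   vertex 4.4 2.4 5.6
   vertex 0.6 1.2 3.4
   vertex 4.2 1.0 3.2
  endloop
 endfacet
 facet normal -0.366 -0.390 0.845
  outer loop
   vertex 4.4 2.4 5.6
   vertex 1.2 5.4 5.6
   vertex 0.6 1.2 3.4
  endloop
 endfacet
 facet normal 0.459 -0.046 -0.887
  outer loop
   vertex 3.6 4.4 0.8
   vertex 6.0 5.2 2.0
   vertex 2.2 2.0 0.2
  endloop
 endfacet
 facet normal -0.173 0.943 -0.283
  outer loop
   vertex 3.6 4.4 0.8
   vertex 1.2 5.4 5.6
   vertex 6.0 5.2 2.0
  endloop
 endfacet
 facet normal -0.709 0.530 -0.465
  outer loop
   vertex 3.6 4.4 0.8
   vertex 2.2 2.0 0.2
   vertex 1.2 5.4 5.6
  endloop
 endfacet
 facet normal 0.667 -0.667 0.333
  outer loop
   vertex 5.6 2.2 2.8
   vertex 4.4 2.4 5.6
   vertex 4.2 1.0 3.2
  endloop
 endfacet
 facet normal 0.593 -0.280 -0.754
  outer loop
   vertex 5.6 2.2 2.8
   vertex 2.2 2.0 0.2
   vertex 6.0 5.2 2.0
  endloop
 endfacet
 facet normal 0.454 -0.709 -0.539
  outer loop
   vertex 5.6 2.2 2.8
   vertex 4.2 1.0 3.2
   vertex 2.2 2.0 0.2
  endloop
 endfacet
 facet normal 0.991 -0.111 0.078
  outer loop
   vertex 5.8 4.4 3.4
   vertex 5.6 2.2 2.8
   vertex 6.0 5.2 2.0
  endloop
 endfacet
 facet normal 0.897 -0.190 0.398
  outer loop
   vertex 5.8 4.4 3.4
   vertex 4.4 2.4 5.6
   vertex 5.6 2.2 2.8
  endloop
 endfacet
 facet normal 0.404 0.431 0.807
  outer loop
   vertex 2.8 5.4 4.8
   vertex 1.2 5.4 5.6
   vertex 4.4 2.4 5.6
  endloop
 endfacet
 facet normal 0.497 0.461 0.735
  outer loop
   vertex 2.8 5.4 4.8
   vertex 4.4 2.4 5.6
   vertex 5.8 4.4 3.4
  endloop
 endfacet
 facet normal -0.082 0.983 -0.164
  outer loop
   vertex 2.8 5.4 4.8
   vertex 6.0 5.2 2.0
   vertex 1.2 5.4 5.6
  endloop
 endfacet
 facet normal 0.472 0.735 0.487
  outer loop
   vertex 2.8 5.4 4.8
   vertex 5.8 4.4 3.4
   vertex 6.0 5.2 2.0
  endloop
 endfacet
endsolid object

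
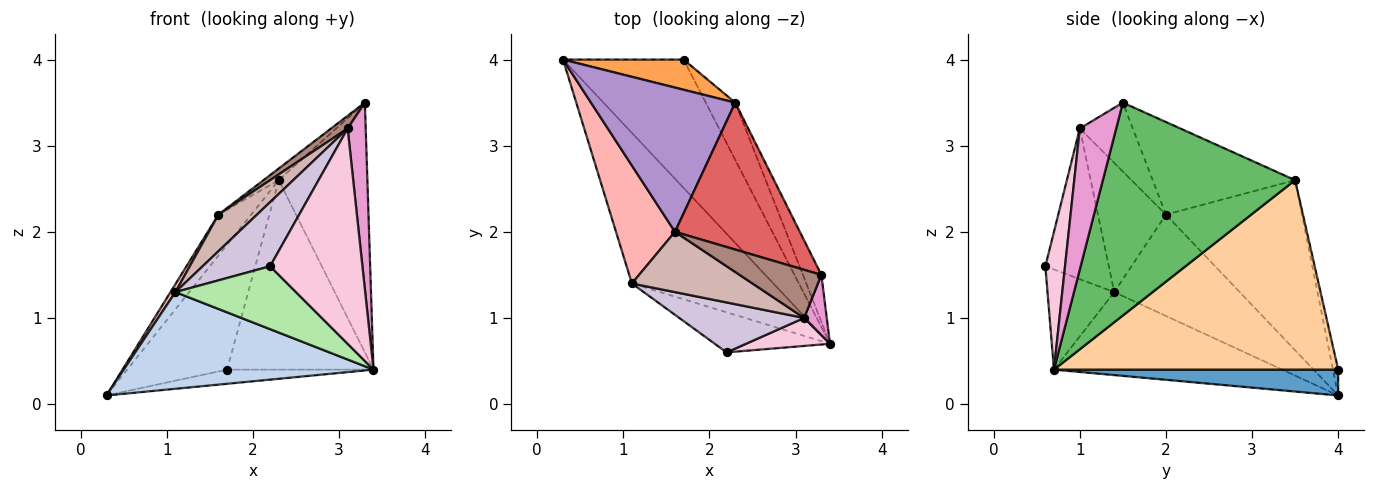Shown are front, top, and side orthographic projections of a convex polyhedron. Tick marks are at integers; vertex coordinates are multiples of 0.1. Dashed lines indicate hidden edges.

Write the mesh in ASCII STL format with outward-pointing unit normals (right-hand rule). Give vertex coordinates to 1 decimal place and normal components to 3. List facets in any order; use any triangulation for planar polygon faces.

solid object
 facet normal 0.208 0.107 -0.972
  outer loop
   vertex 1.7 4.0 0.4
   vertex 3.4 0.7 0.4
   vertex 0.3 4.0 0.1
  endloop
 endfacet
 facet normal -0.443 -0.484 -0.755
  outer loop
   vertex 1.1 1.4 1.3
   vertex 0.3 4.0 0.1
   vertex 3.4 0.7 0.4
  endloop
 endfacet
 facet normal -0.050 0.971 0.234
  outer loop
   vertex 2.3 3.5 2.6
   vertex 1.7 4.0 0.4
   vertex 0.3 4.0 0.1
  endloop
 endfacet
 facet normal 0.881 0.454 -0.137
  outer loop
   vertex 2.3 3.5 2.6
   vertex 3.4 0.7 0.4
   vertex 1.7 4.0 0.4
  endloop
 endfacet
 facet normal 0.905 0.417 -0.078
  outer loop
   vertex 2.3 3.5 2.6
   vertex 3.3 1.5 3.5
   vertex 3.4 0.7 0.4
  endloop
 endfacet
 facet normal -0.423 -0.764 -0.487
  outer loop
   vertex 2.2 0.6 1.6
   vertex 1.1 1.4 1.3
   vertex 3.4 0.7 0.4
  endloop
 endfacet
 facet normal -0.594 0.064 0.802
  outer loop
   vertex 1.6 2.0 2.2
   vertex 3.3 1.5 3.5
   vertex 2.3 3.5 2.6
  endloop
 endfacet
 facet normal -0.864 -0.034 0.503
  outer loop
   vertex 1.6 2.0 2.2
   vertex 0.3 4.0 0.1
   vertex 1.1 1.4 1.3
  endloop
 endfacet
 facet normal -0.750 0.180 0.636
  outer loop
   vertex 1.6 2.0 2.2
   vertex 2.3 3.5 2.6
   vertex 0.3 4.0 0.1
  endloop
 endfacet
 facet normal -0.596 -0.634 0.493
  outer loop
   vertex 3.1 1.0 3.2
   vertex 1.1 1.4 1.3
   vertex 2.2 0.6 1.6
  endloop
 endfacet
 facet normal -0.631 -0.197 0.750
  outer loop
   vertex 3.1 1.0 3.2
   vertex 3.3 1.5 3.5
   vertex 1.6 2.0 2.2
  endloop
 endfacet
 facet normal -0.675 -0.383 0.630
  outer loop
   vertex 3.1 1.0 3.2
   vertex 1.6 2.0 2.2
   vertex 1.1 1.4 1.3
  endloop
 endfacet
 facet normal 0.887 -0.440 0.142
  outer loop
   vertex 3.1 1.0 3.2
   vertex 3.4 0.7 0.4
   vertex 3.3 1.5 3.5
  endloop
 endfacet
 facet normal 0.207 -0.970 0.126
  outer loop
   vertex 3.1 1.0 3.2
   vertex 2.2 0.6 1.6
   vertex 3.4 0.7 0.4
  endloop
 endfacet
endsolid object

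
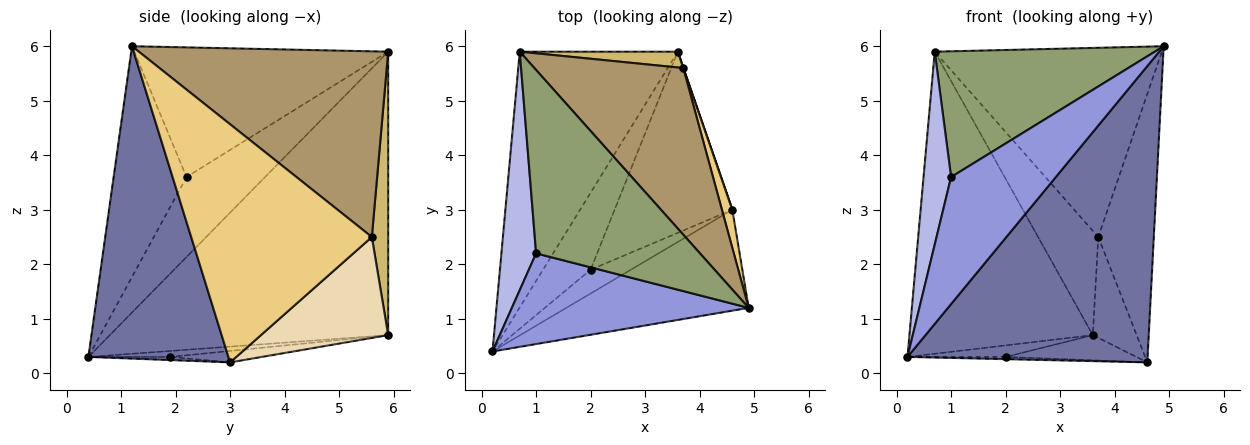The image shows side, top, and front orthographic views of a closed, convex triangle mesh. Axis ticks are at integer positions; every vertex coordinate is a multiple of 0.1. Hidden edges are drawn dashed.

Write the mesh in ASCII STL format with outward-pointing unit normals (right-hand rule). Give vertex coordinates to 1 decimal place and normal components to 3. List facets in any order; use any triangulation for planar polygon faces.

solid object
 facet normal 0.483 -0.829 -0.282
  outer loop
   vertex 4.6 3.0 0.2
   vertex 4.9 1.2 6.0
   vertex 0.2 0.4 0.3
  endloop
 endfacet
 facet normal -0.757 0.499 -0.422
  outer loop
   vertex 3.6 5.9 0.7
   vertex 0.2 0.4 0.3
   vertex 0.7 5.9 5.9
  endloop
 endfacet
 facet normal -0.493 -0.708 0.506
  outer loop
   vertex 1.0 2.2 3.6
   vertex 0.2 0.4 0.3
   vertex 4.9 1.2 6.0
  endloop
 endfacet
 facet normal -0.873 -0.306 0.379
  outer loop
   vertex 1.0 2.2 3.6
   vertex 0.7 5.9 5.9
   vertex 0.2 0.4 0.3
  endloop
 endfacet
 facet normal -0.546 -0.474 0.691
  outer loop
   vertex 1.0 2.2 3.6
   vertex 4.9 1.2 6.0
   vertex 0.7 5.9 5.9
  endloop
 endfacet
 facet normal -0.078 0.093 -0.993
  outer loop
   vertex 2.0 1.9 0.3
   vertex 4.6 3.0 0.2
   vertex 0.2 0.4 0.3
  endloop
 endfacet
 facet normal -0.123 0.147 -0.981
  outer loop
   vertex 2.0 1.9 0.3
   vertex 0.2 0.4 0.3
   vertex 3.6 5.9 0.7
  endloop
 endfacet
 facet normal -0.096 0.137 -0.986
  outer loop
   vertex 2.0 1.9 0.3
   vertex 3.6 5.9 0.7
   vertex 4.6 3.0 0.2
  endloop
 endfacet
 facet normal 0.636 0.579 0.510
  outer loop
   vertex 3.7 5.6 2.5
   vertex 0.7 5.9 5.9
   vertex 4.9 1.2 6.0
  endloop
 endfacet
 facet normal 0.260 0.955 0.145
  outer loop
   vertex 3.7 5.6 2.5
   vertex 3.6 5.9 0.7
   vertex 0.7 5.9 5.9
  endloop
 endfacet
 facet normal 0.955 0.294 0.042
  outer loop
   vertex 3.7 5.6 2.5
   vertex 4.9 1.2 6.0
   vertex 4.6 3.0 0.2
  endloop
 endfacet
 facet normal 0.945 0.326 0.002
  outer loop
   vertex 3.7 5.6 2.5
   vertex 4.6 3.0 0.2
   vertex 3.6 5.9 0.7
  endloop
 endfacet
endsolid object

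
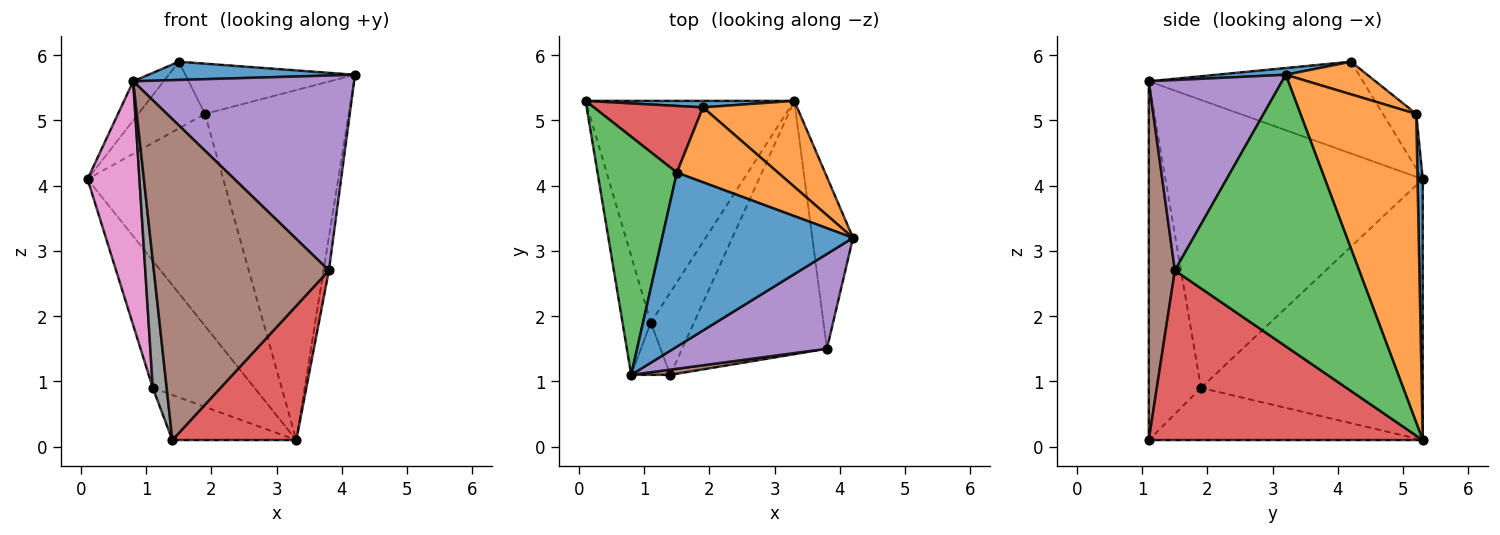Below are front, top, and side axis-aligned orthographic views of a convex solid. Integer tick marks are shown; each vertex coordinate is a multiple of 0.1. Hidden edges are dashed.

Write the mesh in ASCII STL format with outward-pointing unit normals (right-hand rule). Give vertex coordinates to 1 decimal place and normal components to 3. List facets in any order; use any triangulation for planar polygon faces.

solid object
 facet normal 0.038 0.999 0.031
  outer loop
   vertex 1.9 5.2 5.1
   vertex 3.3 5.3 0.1
   vertex 0.1 5.3 4.1
  endloop
 endfacet
 facet normal 0.616 0.765 0.188
  outer loop
   vertex 1.9 5.2 5.1
   vertex 4.2 3.2 5.7
   vertex 3.3 5.3 0.1
  endloop
 endfacet
 facet normal 0.989 0.029 -0.148
  outer loop
   vertex 3.8 1.5 2.7
   vertex 3.3 5.3 0.1
   vertex 4.2 3.2 5.7
  endloop
 endfacet
 facet normal 0.719 -0.325 -0.614
  outer loop
   vertex 3.8 1.5 2.7
   vertex 1.4 1.1 0.1
   vertex 3.3 5.3 0.1
  endloop
 endfacet
 facet normal 0.477 -0.790 0.384
  outer loop
   vertex 3.8 1.5 2.7
   vertex 4.2 3.2 5.7
   vertex 0.8 1.1 5.6
  endloop
 endfacet
 facet normal 0.147 -0.989 0.016
  outer loop
   vertex 3.8 1.5 2.7
   vertex 0.8 1.1 5.6
   vertex 1.4 1.1 0.1
  endloop
 endfacet
 facet normal -0.976 -0.197 -0.096
  outer loop
   vertex 1.1 1.9 0.9
   vertex 0.8 1.1 5.6
   vertex 0.1 5.3 4.1
  endloop
 endfacet
 facet normal -0.961 -0.256 -0.105
  outer loop
   vertex 1.1 1.9 0.9
   vertex 1.4 1.1 0.1
   vertex 0.8 1.1 5.6
  endloop
 endfacet
 facet normal -0.735 0.337 -0.588
  outer loop
   vertex 1.1 1.9 0.9
   vertex 0.1 5.3 4.1
   vertex 3.3 5.3 0.1
  endloop
 endfacet
 facet normal -0.728 0.329 -0.602
  outer loop
   vertex 1.1 1.9 0.9
   vertex 3.3 5.3 0.1
   vertex 1.4 1.1 0.1
  endloop
 endfacet
 facet normal 0.035 -0.104 0.994
  outer loop
   vertex 1.5 4.2 5.9
   vertex 0.8 1.1 5.6
   vertex 4.2 3.2 5.7
  endloop
 endfacet
 facet normal 0.259 0.538 0.802
  outer loop
   vertex 1.5 4.2 5.9
   vertex 4.2 3.2 5.7
   vertex 1.9 5.2 5.1
  endloop
 endfacet
 facet normal -0.752 0.107 0.650
  outer loop
   vertex 1.5 4.2 5.9
   vertex 0.1 5.3 4.1
   vertex 0.8 1.1 5.6
  endloop
 endfacet
 facet normal -0.333 0.667 0.667
  outer loop
   vertex 1.5 4.2 5.9
   vertex 1.9 5.2 5.1
   vertex 0.1 5.3 4.1
  endloop
 endfacet
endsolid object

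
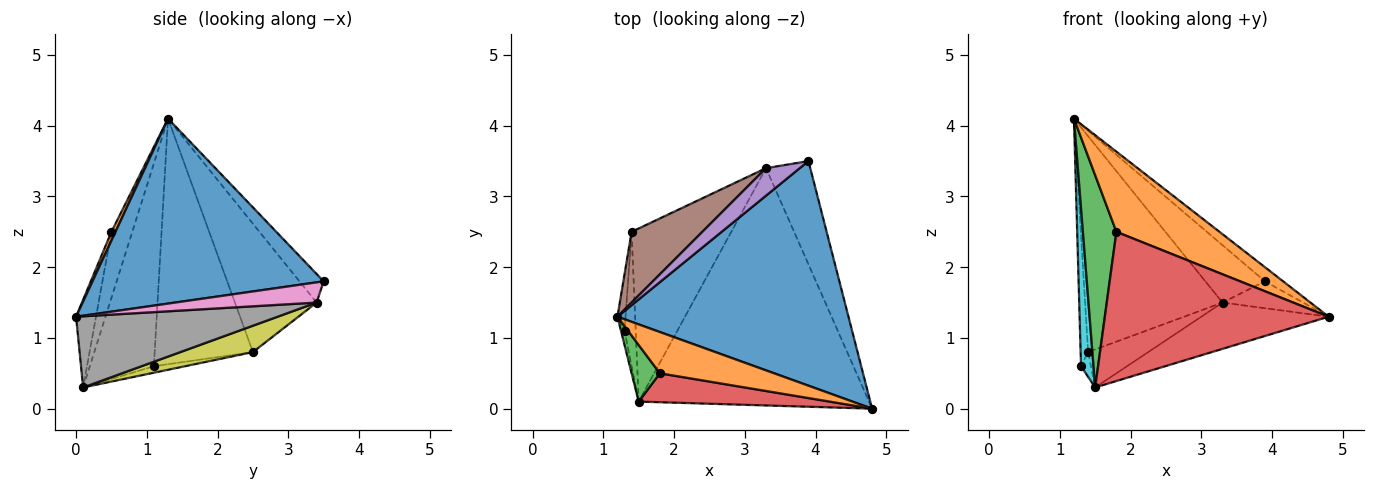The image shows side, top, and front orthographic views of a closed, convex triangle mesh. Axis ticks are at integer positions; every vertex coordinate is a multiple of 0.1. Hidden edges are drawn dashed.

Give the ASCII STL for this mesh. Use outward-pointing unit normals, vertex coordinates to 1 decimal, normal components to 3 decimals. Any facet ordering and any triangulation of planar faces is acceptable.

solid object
 facet normal 0.624 0.049 0.780
  outer loop
   vertex 3.9 3.5 1.8
   vertex 1.2 1.3 4.1
   vertex 4.8 0.0 1.3
  endloop
 endfacet
 facet normal 0.035 -0.889 0.457
  outer loop
   vertex 1.8 0.5 2.5
   vertex 4.8 0.0 1.3
   vertex 1.2 1.3 4.1
  endloop
 endfacet
 facet normal -0.515 -0.828 0.221
  outer loop
   vertex 1.8 0.5 2.5
   vertex 1.2 1.3 4.1
   vertex 1.5 0.1 0.3
  endloop
 endfacet
 facet normal -0.087 -0.978 0.190
  outer loop
   vertex 1.8 0.5 2.5
   vertex 1.5 0.1 0.3
   vertex 4.8 0.0 1.3
  endloop
 endfacet
 facet normal -0.344 0.847 0.406
  outer loop
   vertex 3.3 3.4 1.5
   vertex 1.2 1.3 4.1
   vertex 3.9 3.5 1.8
  endloop
 endfacet
 facet normal -0.492 0.827 0.271
  outer loop
   vertex 3.3 3.4 1.5
   vertex 1.4 2.5 0.8
   vertex 1.2 1.3 4.1
  endloop
 endfacet
 facet normal 0.404 0.230 -0.885
  outer loop
   vertex 3.3 3.4 1.5
   vertex 3.9 3.5 1.8
   vertex 4.8 0.0 1.3
  endloop
 endfacet
 facet normal 0.290 0.183 -0.939
  outer loop
   vertex 3.3 3.4 1.5
   vertex 4.8 0.0 1.3
   vertex 1.5 0.1 0.3
  endloop
 endfacet
 facet normal 0.250 0.207 -0.946
  outer loop
   vertex 3.3 3.4 1.5
   vertex 1.5 0.1 0.3
   vertex 1.4 2.5 0.8
  endloop
 endfacet
 facet normal -0.981 -0.191 -0.017
  outer loop
   vertex 1.3 1.1 0.6
   vertex 1.5 0.1 0.3
   vertex 1.2 1.3 4.1
  endloop
 endfacet
 facet normal -0.997 0.076 -0.033
  outer loop
   vertex 1.3 1.1 0.6
   vertex 1.2 1.3 4.1
   vertex 1.4 2.5 0.8
  endloop
 endfacet
 facet normal -0.495 0.157 -0.855
  outer loop
   vertex 1.3 1.1 0.6
   vertex 1.4 2.5 0.8
   vertex 1.5 0.1 0.3
  endloop
 endfacet
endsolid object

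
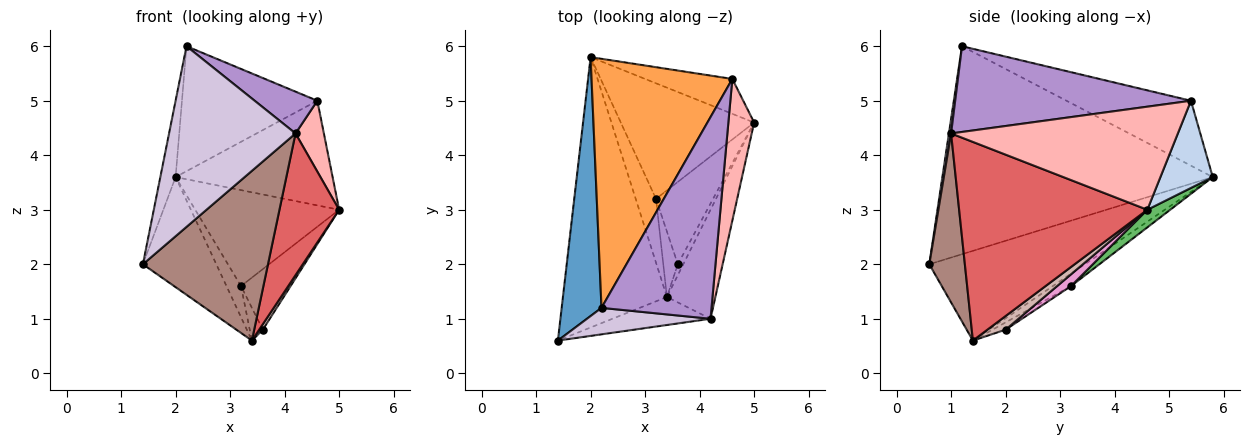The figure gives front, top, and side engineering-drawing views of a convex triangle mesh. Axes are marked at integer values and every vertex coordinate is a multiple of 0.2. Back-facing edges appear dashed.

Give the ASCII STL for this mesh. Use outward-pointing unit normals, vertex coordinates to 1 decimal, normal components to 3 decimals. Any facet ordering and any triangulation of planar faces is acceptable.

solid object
 facet normal -0.981 0.055 0.188
  outer loop
   vertex 2.2 1.2 6.0
   vertex 2.0 5.8 3.6
   vertex 1.4 0.6 2.0
  endloop
 endfacet
 facet normal 0.302 0.905 -0.302
  outer loop
   vertex 4.6 5.4 5.0
   vertex 5.0 4.6 3.0
   vertex 2.0 5.8 3.6
  endloop
 endfacet
 facet normal -0.381 0.415 0.826
  outer loop
   vertex 4.6 5.4 5.0
   vertex 2.0 5.8 3.6
   vertex 2.2 1.2 6.0
  endloop
 endfacet
 facet normal -0.624 0.295 -0.723
  outer loop
   vertex 3.4 1.4 0.6
   vertex 1.4 0.6 2.0
   vertex 2.0 5.8 3.6
  endloop
 endfacet
 facet normal 0.101 0.635 -0.765
  outer loop
   vertex 3.2 3.2 1.6
   vertex 2.0 5.8 3.6
   vertex 5.0 4.6 3.0
  endloop
 endfacet
 facet normal -0.481 0.384 -0.788
  outer loop
   vertex 3.2 3.2 1.6
   vertex 3.4 1.4 0.6
   vertex 2.0 5.8 3.6
  endloop
 endfacet
 facet normal 0.928 -0.294 -0.226
  outer loop
   vertex 4.2 1.0 4.4
   vertex 3.4 1.4 0.6
   vertex 5.0 4.6 3.0
  endloop
 endfacet
 facet normal 0.963 -0.120 0.241
  outer loop
   vertex 4.2 1.0 4.4
   vertex 5.0 4.6 3.0
   vertex 4.6 5.4 5.0
  endloop
 endfacet
 facet normal 0.607 -0.161 0.778
  outer loop
   vertex 4.2 1.0 4.4
   vertex 4.6 5.4 5.0
   vertex 2.2 1.2 6.0
  endloop
 endfacet
 facet normal 0.017 -0.989 0.145
  outer loop
   vertex 4.2 1.0 4.4
   vertex 2.2 1.2 6.0
   vertex 1.4 0.6 2.0
  endloop
 endfacet
 facet normal 0.270 -0.950 -0.157
  outer loop
   vertex 4.2 1.0 4.4
   vertex 1.4 0.6 2.0
   vertex 3.4 1.4 0.6
  endloop
 endfacet
 facet normal 0.913 -0.183 -0.365
  outer loop
   vertex 3.6 2.0 0.8
   vertex 5.0 4.6 3.0
   vertex 3.4 1.4 0.6
  endloop
 endfacet
 facet normal 0.164 0.584 -0.795
  outer loop
   vertex 3.6 2.0 0.8
   vertex 3.2 3.2 1.6
   vertex 5.0 4.6 3.0
  endloop
 endfacet
 facet normal -0.408 0.408 -0.816
  outer loop
   vertex 3.6 2.0 0.8
   vertex 3.4 1.4 0.6
   vertex 3.2 3.2 1.6
  endloop
 endfacet
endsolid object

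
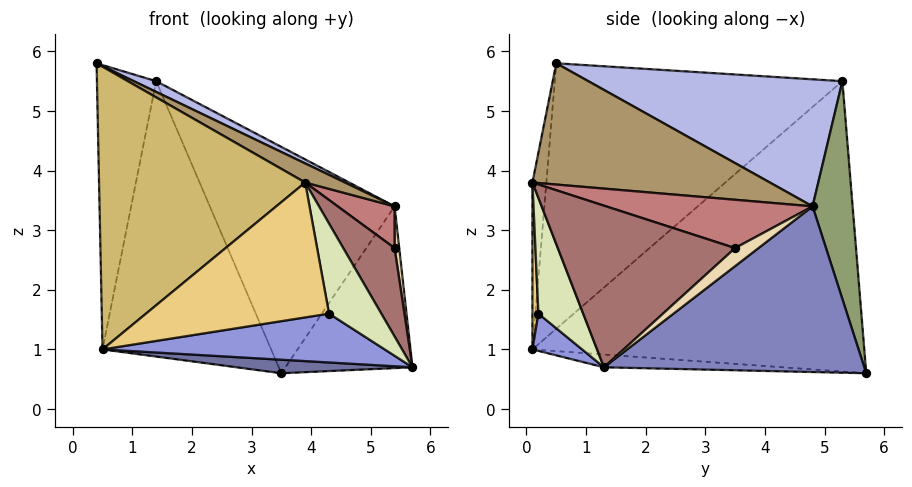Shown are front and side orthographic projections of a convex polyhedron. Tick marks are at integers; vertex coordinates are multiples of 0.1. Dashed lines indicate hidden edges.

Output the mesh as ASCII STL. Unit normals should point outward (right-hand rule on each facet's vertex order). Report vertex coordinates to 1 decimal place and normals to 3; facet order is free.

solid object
 facet normal -0.047 -0.046 -0.998
  outer loop
   vertex 0.5 0.1 1.0
   vertex 3.5 5.7 0.6
   vertex 5.7 1.3 0.7
  endloop
 endfacet
 facet normal 0.814 0.397 -0.424
  outer loop
   vertex 5.4 4.8 3.4
   vertex 5.7 1.3 0.7
   vertex 3.5 5.7 0.6
  endloop
 endfacet
 facet normal 0.127 -0.720 -0.683
  outer loop
   vertex 4.3 0.2 1.6
   vertex 0.5 0.1 1.0
   vertex 5.7 1.3 0.7
  endloop
 endfacet
 facet normal 0.460 -0.041 0.887
  outer loop
   vertex 1.4 5.3 5.5
   vertex 0.4 0.5 5.8
   vertex 5.4 4.8 3.4
  endloop
 endfacet
 facet normal 0.209 0.963 0.168
  outer loop
   vertex 1.4 5.3 5.5
   vertex 5.4 4.8 3.4
   vertex 3.5 5.7 0.6
  endloop
 endfacet
 facet normal -0.979 0.202 -0.037
  outer loop
   vertex 1.4 5.3 5.5
   vertex 0.5 0.1 1.0
   vertex 0.4 0.5 5.8
  endloop
 endfacet
 facet normal -0.843 0.428 -0.326
  outer loop
   vertex 1.4 5.3 5.5
   vertex 3.5 5.7 0.6
   vertex 0.5 0.1 1.0
  endloop
 endfacet
 facet normal 0.648 -0.757 0.083
  outer loop
   vertex 3.9 0.1 3.8
   vertex 4.3 0.2 1.6
   vertex 5.7 1.3 0.7
  endloop
 endfacet
 facet normal 0.487 -0.082 0.869
  outer loop
   vertex 3.9 0.1 3.8
   vertex 5.4 4.8 3.4
   vertex 0.4 0.5 5.8
  endloop
 endfacet
 facet normal -0.067 -0.994 0.081
  outer loop
   vertex 3.9 0.1 3.8
   vertex 0.4 0.5 5.8
   vertex 0.5 0.1 1.0
  endloop
 endfacet
 facet normal 0.033 -0.999 -0.039
  outer loop
   vertex 3.9 0.1 3.8
   vertex 0.5 0.1 1.0
   vertex 4.3 0.2 1.6
  endloop
 endfacet
 facet normal 0.923 -0.183 0.339
  outer loop
   vertex 5.4 3.5 2.7
   vertex 5.7 1.3 0.7
   vertex 5.4 4.8 3.4
  endloop
 endfacet
 facet normal 0.876 -0.254 0.410
  outer loop
   vertex 5.4 3.5 2.7
   vertex 3.9 0.1 3.8
   vertex 5.7 1.3 0.7
  endloop
 endfacet
 facet normal 0.865 -0.238 0.442
  outer loop
   vertex 5.4 3.5 2.7
   vertex 5.4 4.8 3.4
   vertex 3.9 0.1 3.8
  endloop
 endfacet
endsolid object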